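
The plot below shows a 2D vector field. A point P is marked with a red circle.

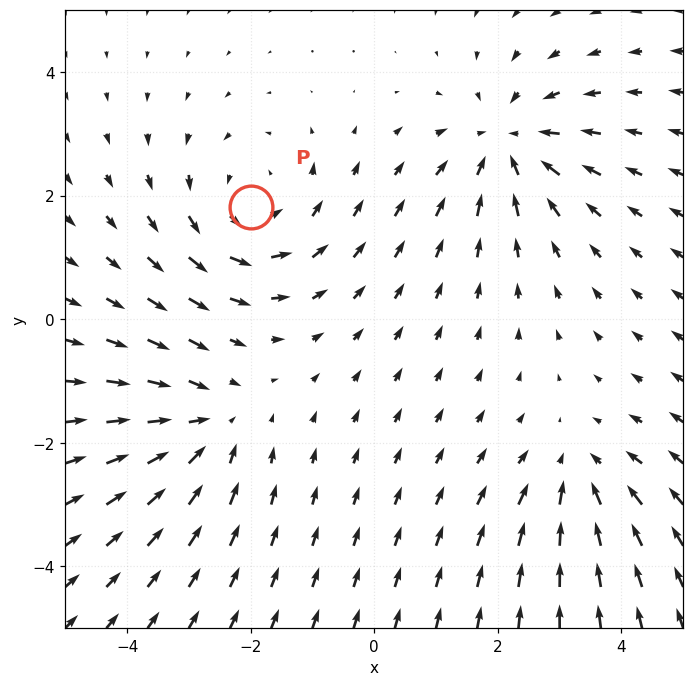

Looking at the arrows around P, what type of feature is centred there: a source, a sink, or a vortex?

vortex

At P (-2.0, 1.8) the arrows circulate counterclockwise. Divergence ≈0, curl about +4 — near-zero divergence with nonzero curl is a vortex.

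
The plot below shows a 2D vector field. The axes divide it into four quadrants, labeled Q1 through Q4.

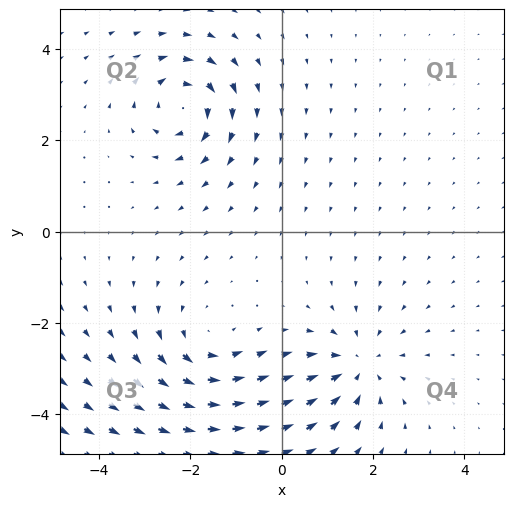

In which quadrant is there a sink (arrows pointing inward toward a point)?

The sink sits at approximately (1.7, -2.9), which lies in quadrant Q4. The divergence there is about -3, negative as expected for a sink.

Q4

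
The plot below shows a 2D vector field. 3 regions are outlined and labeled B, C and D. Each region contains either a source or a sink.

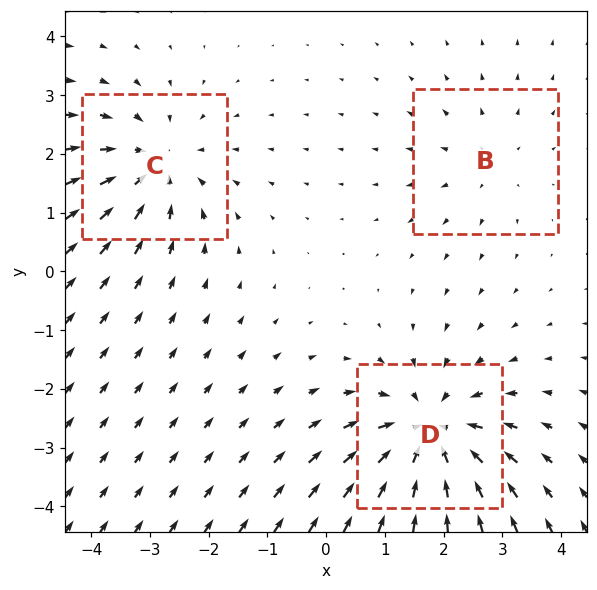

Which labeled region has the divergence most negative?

Divergence at each region's feature centre — B: about +2, C: about -3, D: about -5. Region D is most negative.

D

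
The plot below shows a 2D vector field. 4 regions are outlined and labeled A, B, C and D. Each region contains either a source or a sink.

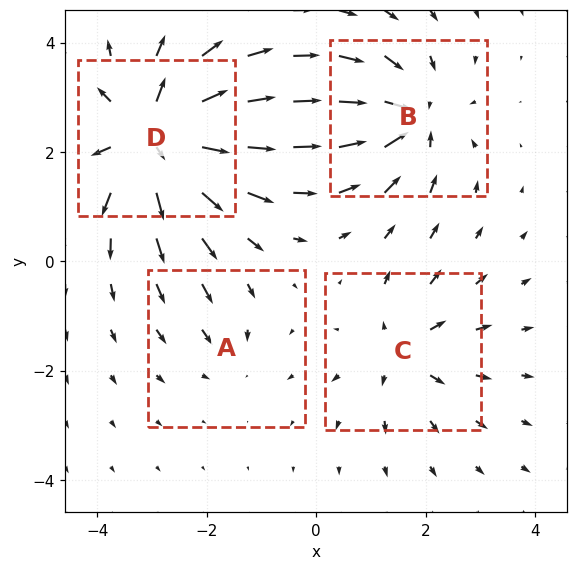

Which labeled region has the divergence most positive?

Divergence at each region's feature centre — A: about -2, B: about -5, C: about +4, D: about +8. Region D is most positive.

D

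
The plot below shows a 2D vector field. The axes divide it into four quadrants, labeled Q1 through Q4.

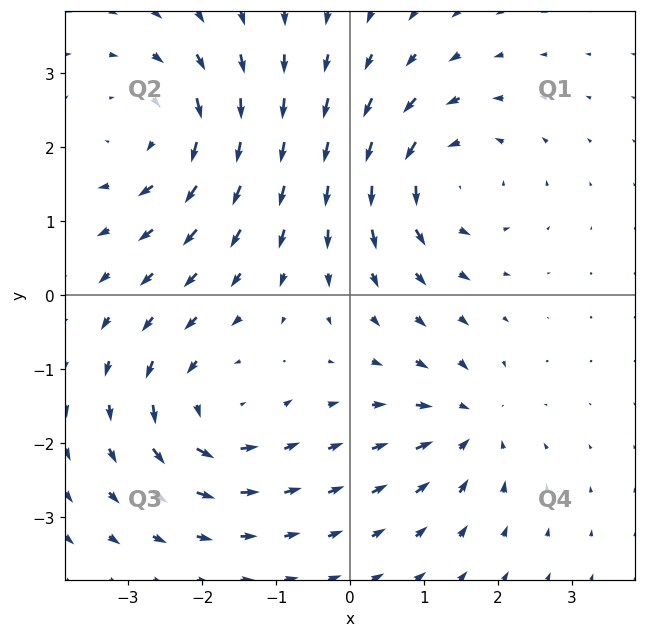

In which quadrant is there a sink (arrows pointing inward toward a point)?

Q4

The sink sits at approximately (1.6, -1.8), which lies in quadrant Q4. The divergence there is about -5, negative as expected for a sink.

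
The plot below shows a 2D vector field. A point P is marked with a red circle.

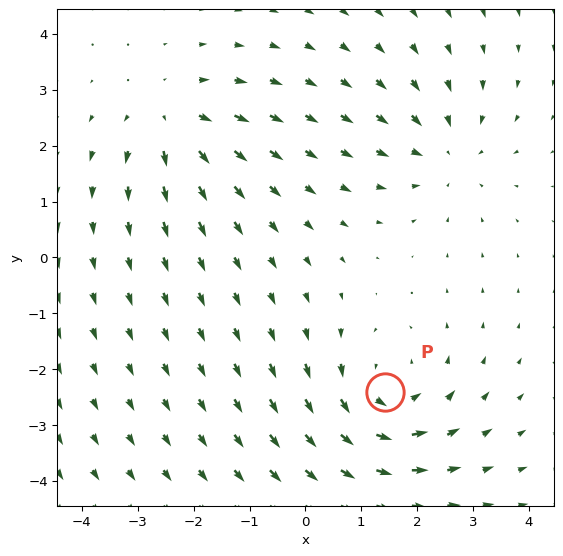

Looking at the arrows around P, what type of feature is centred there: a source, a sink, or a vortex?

At P (1.4, -2.4) the arrows circulate counterclockwise. Divergence ≈0, curl about +3 — near-zero divergence with nonzero curl is a vortex.

vortex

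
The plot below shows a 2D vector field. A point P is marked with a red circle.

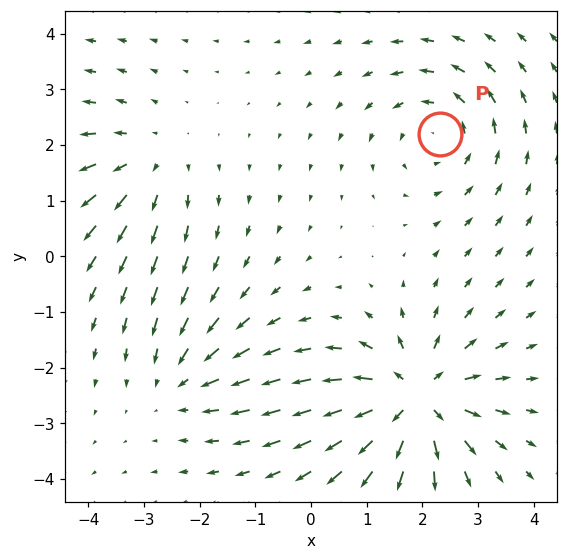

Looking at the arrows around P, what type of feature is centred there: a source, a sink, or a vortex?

At P (2.3, 2.2) the arrows circulate counterclockwise. Divergence ≈0, curl about +3 — near-zero divergence with nonzero curl is a vortex.

vortex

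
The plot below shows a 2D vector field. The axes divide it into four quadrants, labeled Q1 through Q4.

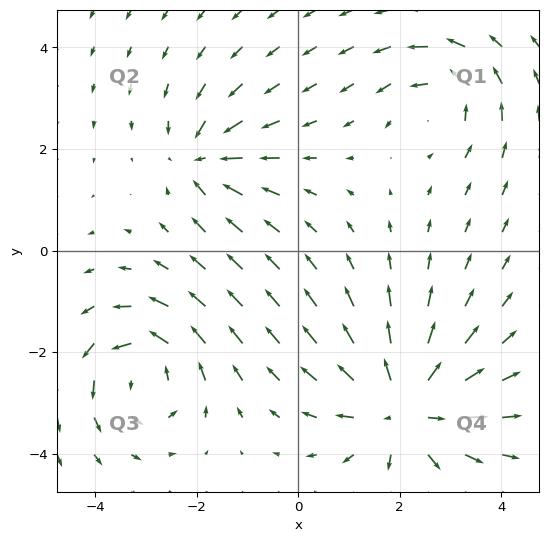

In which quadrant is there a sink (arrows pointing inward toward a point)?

The sink sits at approximately (-1.9, 1.8), which lies in quadrant Q2. The divergence there is about -4, negative as expected for a sink.

Q2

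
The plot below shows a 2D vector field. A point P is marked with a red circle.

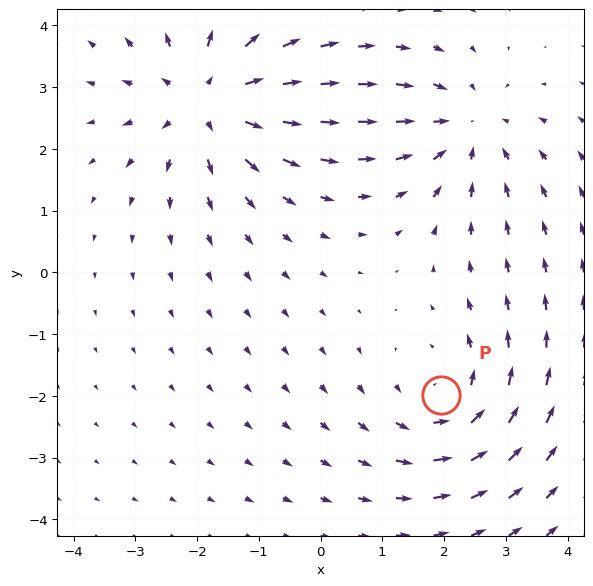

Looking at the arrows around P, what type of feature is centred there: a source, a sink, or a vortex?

vortex

At P (2.0, -2.0) the arrows circulate counterclockwise. Divergence ≈0, curl about +3 — near-zero divergence with nonzero curl is a vortex.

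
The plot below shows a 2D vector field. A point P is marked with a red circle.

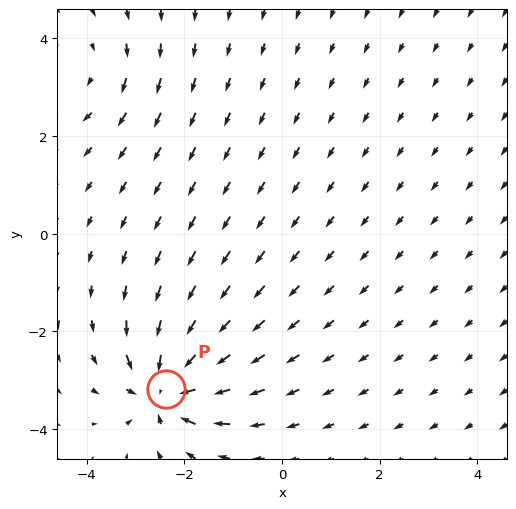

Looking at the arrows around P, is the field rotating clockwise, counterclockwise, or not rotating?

not rotating

Near P at (-2.4, -3.2) the arrows show no circulation. The curl there is ≈0.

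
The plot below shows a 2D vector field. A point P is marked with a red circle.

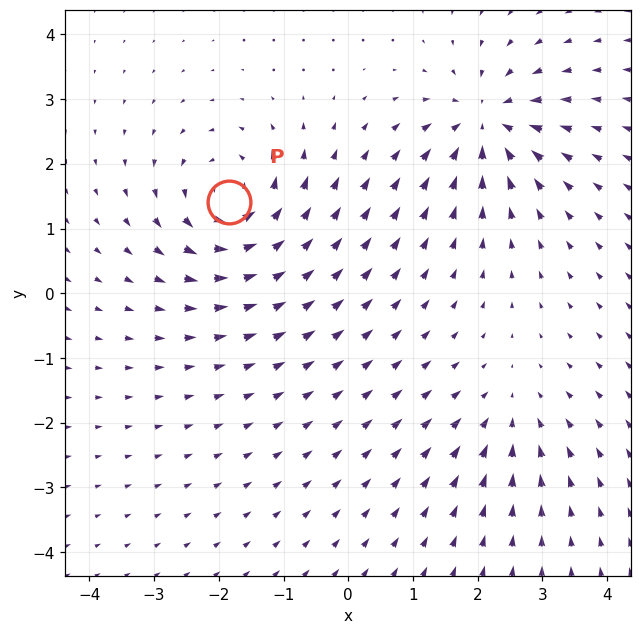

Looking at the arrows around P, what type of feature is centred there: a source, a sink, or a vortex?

At P (-1.8, 1.4) the arrows circulate counterclockwise. Divergence ≈0, curl about +6 — near-zero divergence with nonzero curl is a vortex.

vortex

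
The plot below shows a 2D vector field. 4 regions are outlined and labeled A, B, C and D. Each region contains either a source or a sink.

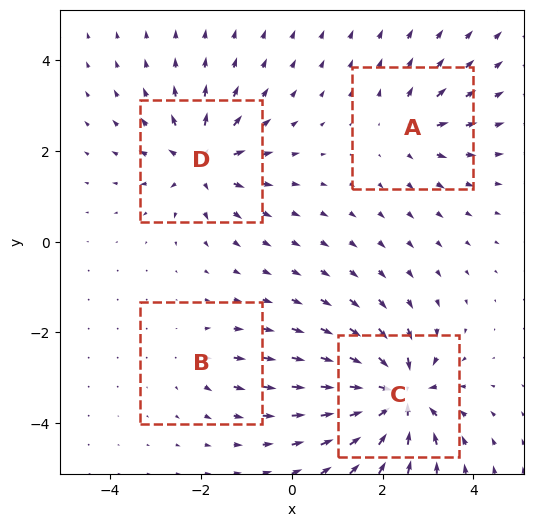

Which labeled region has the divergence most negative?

Divergence at each region's feature centre — A: about +4, B: about +2, C: about -8, D: about +6. Region C is most negative.

C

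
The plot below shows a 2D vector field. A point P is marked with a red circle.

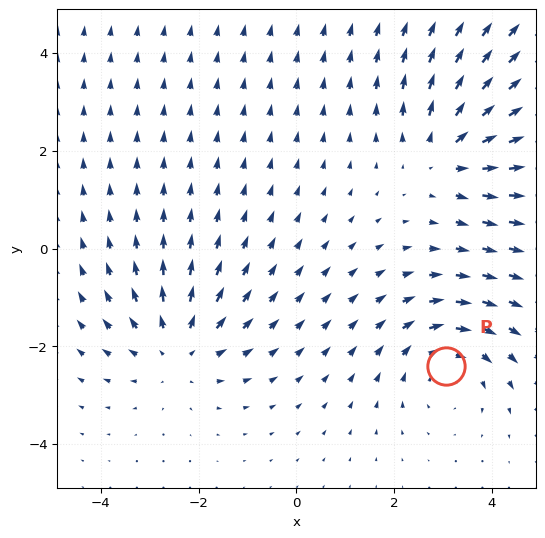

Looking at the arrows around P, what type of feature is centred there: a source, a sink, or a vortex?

vortex

At P (3.1, -2.4) the arrows circulate clockwise. Divergence ≈0, curl about -3 — near-zero divergence with nonzero curl is a vortex.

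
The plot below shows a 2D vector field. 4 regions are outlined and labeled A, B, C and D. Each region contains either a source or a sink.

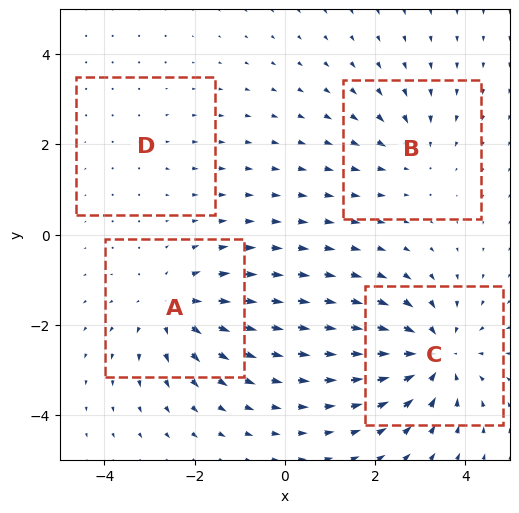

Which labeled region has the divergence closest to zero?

D

Divergence at each region's feature centre — A: about +5, B: about -3, C: about -6, D: about +2. Region D is closest to zero.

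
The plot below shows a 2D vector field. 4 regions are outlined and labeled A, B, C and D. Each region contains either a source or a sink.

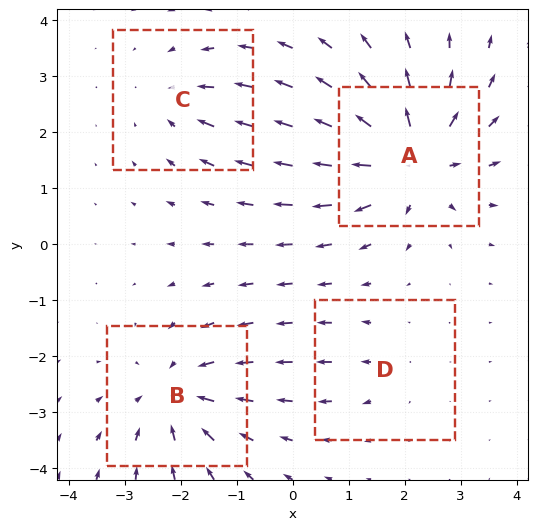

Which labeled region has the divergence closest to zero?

D

Divergence at each region's feature centre — A: about +7, B: about -5, C: about -3, D: about +2. Region D is closest to zero.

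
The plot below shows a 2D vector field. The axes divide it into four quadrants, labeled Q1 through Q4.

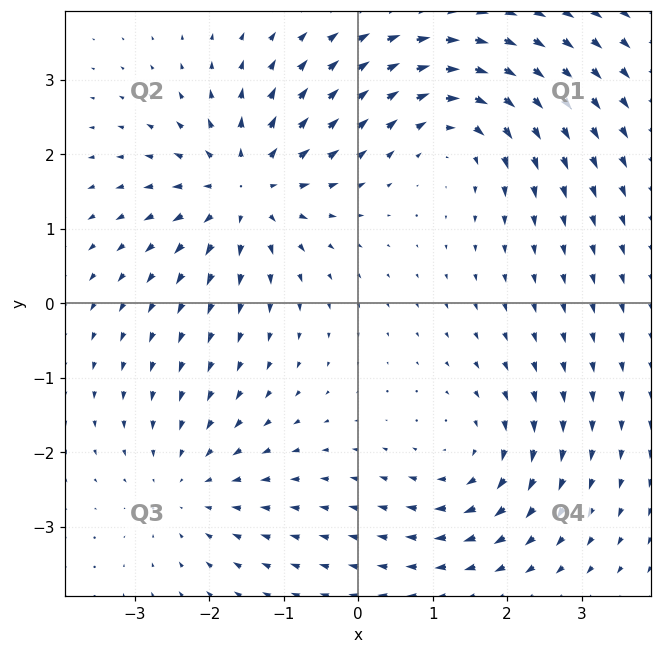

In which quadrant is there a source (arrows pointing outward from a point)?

The source sits at approximately (-1.5, 1.5), which lies in quadrant Q2. The divergence there is about +4, positive as expected for a source.

Q2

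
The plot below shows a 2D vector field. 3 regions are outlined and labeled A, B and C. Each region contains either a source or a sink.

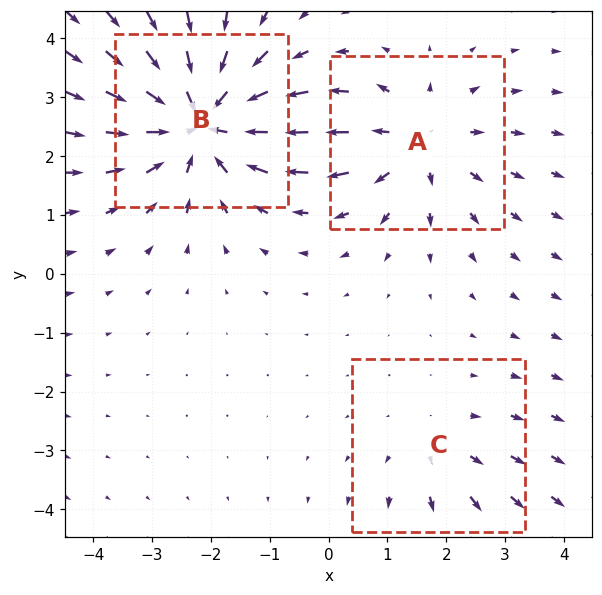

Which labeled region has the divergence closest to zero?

C

Divergence at each region's feature centre — A: about +3, B: about -5, C: about +2. Region C is closest to zero.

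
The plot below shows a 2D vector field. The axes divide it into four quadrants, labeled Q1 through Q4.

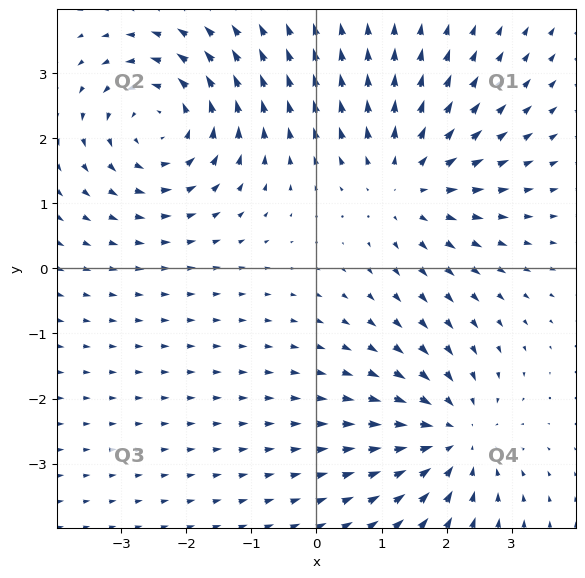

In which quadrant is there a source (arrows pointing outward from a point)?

The source sits at approximately (1.4, 1.3), which lies in quadrant Q1. The divergence there is about +3, positive as expected for a source.

Q1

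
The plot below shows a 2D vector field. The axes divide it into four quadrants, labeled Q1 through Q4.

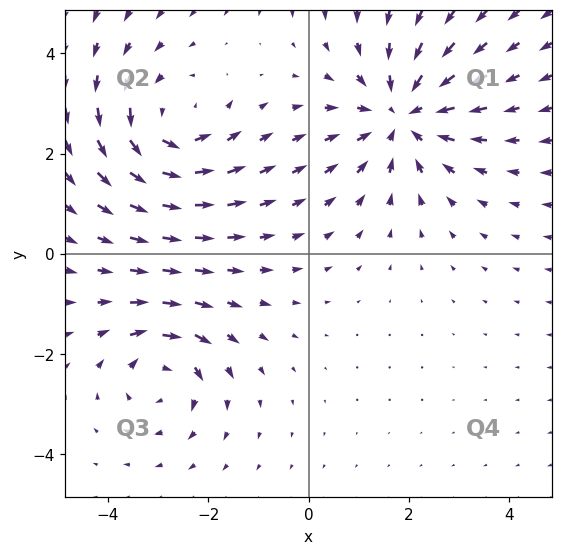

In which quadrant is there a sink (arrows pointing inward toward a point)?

The sink sits at approximately (1.9, 2.7), which lies in quadrant Q1. The divergence there is about -4, negative as expected for a sink.

Q1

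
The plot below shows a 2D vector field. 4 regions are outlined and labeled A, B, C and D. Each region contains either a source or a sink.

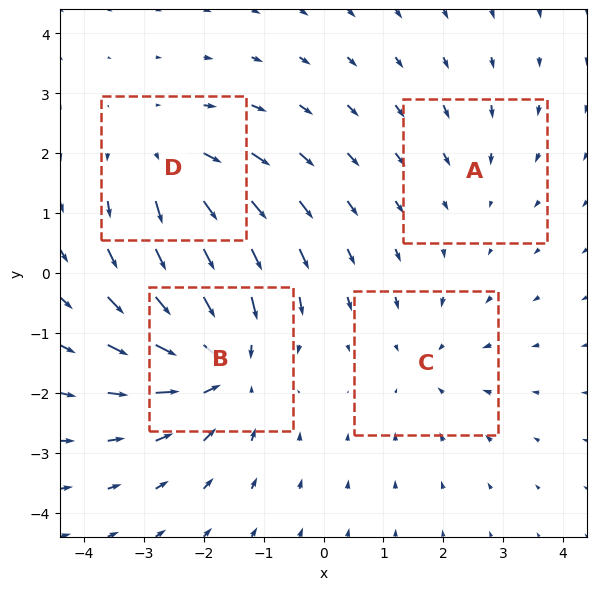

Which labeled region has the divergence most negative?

B

Divergence at each region's feature centre — A: about -2, B: about -6, C: about -3, D: about +4. Region B is most negative.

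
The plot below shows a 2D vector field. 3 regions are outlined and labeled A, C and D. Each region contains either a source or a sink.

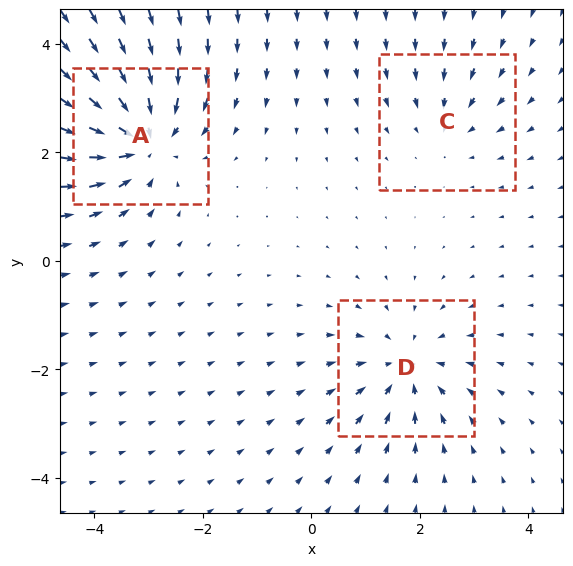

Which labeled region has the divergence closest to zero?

C

Divergence at each region's feature centre — A: about -5, C: about -2, D: about -3. Region C is closest to zero.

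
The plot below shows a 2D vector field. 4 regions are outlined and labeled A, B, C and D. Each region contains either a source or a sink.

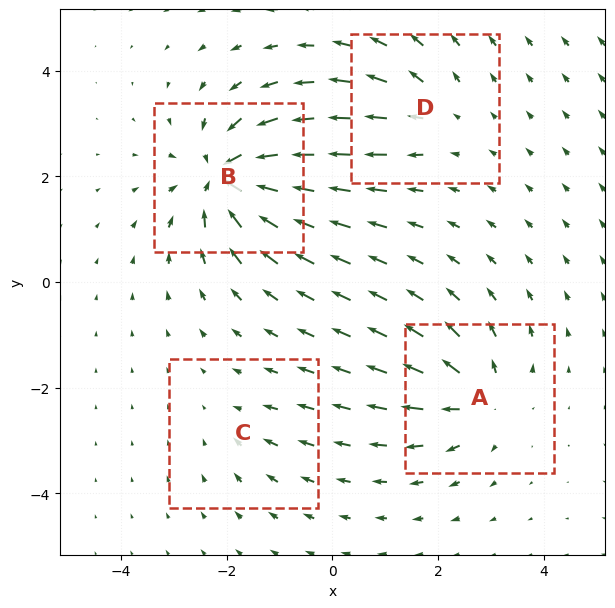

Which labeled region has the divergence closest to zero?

C

Divergence at each region's feature centre — A: about +5, B: about -8, C: about -2, D: about +3. Region C is closest to zero.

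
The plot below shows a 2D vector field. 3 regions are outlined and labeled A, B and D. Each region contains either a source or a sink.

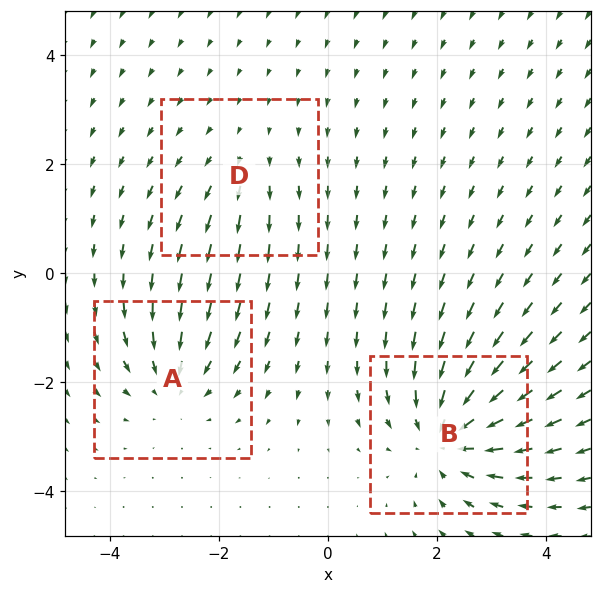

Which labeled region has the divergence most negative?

Divergence at each region's feature centre — A: about -3, B: about -4, D: about +2. Region B is most negative.

B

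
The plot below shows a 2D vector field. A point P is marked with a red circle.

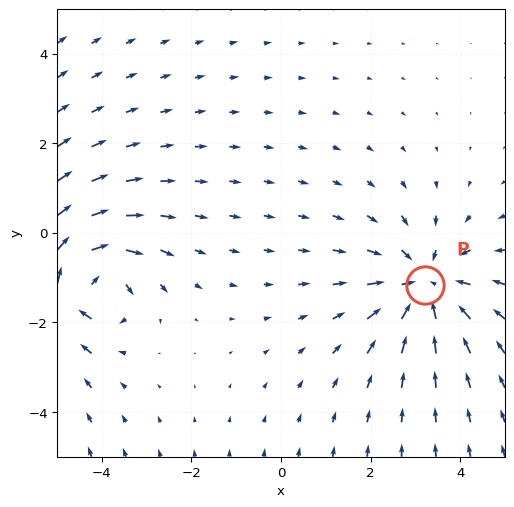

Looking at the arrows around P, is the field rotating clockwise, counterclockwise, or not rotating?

not rotating

Near P at (3.2, -1.2) the arrows show no circulation. The curl there is ≈0.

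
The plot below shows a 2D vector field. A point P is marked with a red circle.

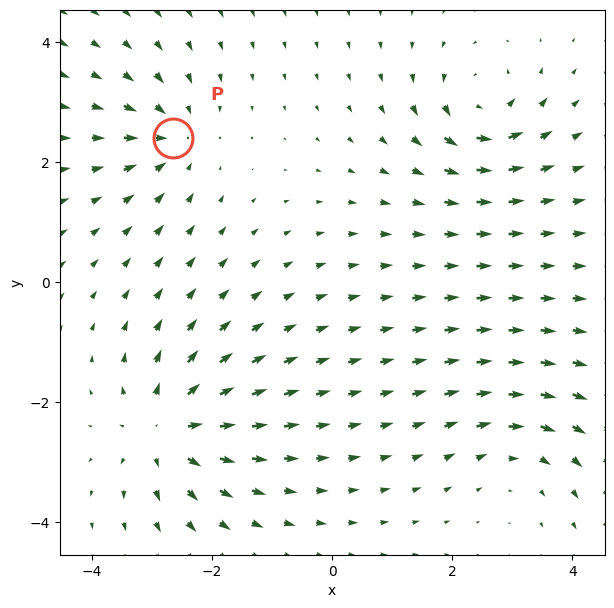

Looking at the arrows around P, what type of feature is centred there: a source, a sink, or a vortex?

sink

At P (-2.7, 2.4) the arrows converge inward. Divergence about -4, curl ≈0 — negative divergence with near-zero curl is a sink.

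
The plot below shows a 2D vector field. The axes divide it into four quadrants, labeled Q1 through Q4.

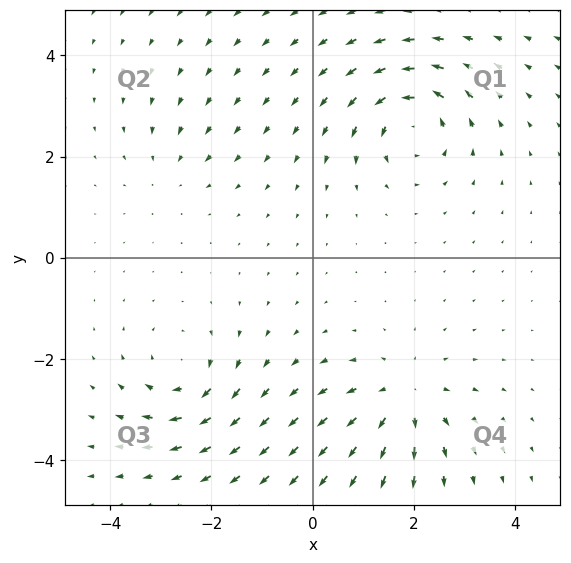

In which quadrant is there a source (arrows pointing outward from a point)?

The source sits at approximately (1.8, -2.8), which lies in quadrant Q4. The divergence there is about +5, positive as expected for a source.

Q4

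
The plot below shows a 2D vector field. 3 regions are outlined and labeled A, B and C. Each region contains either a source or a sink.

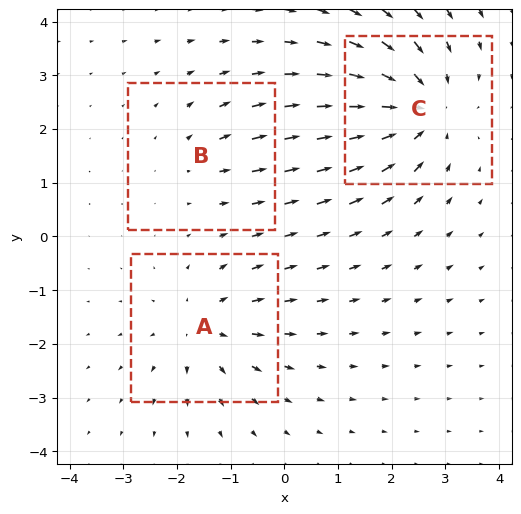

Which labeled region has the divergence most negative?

Divergence at each region's feature centre — A: about +3, B: about +2, C: about -4. Region C is most negative.

C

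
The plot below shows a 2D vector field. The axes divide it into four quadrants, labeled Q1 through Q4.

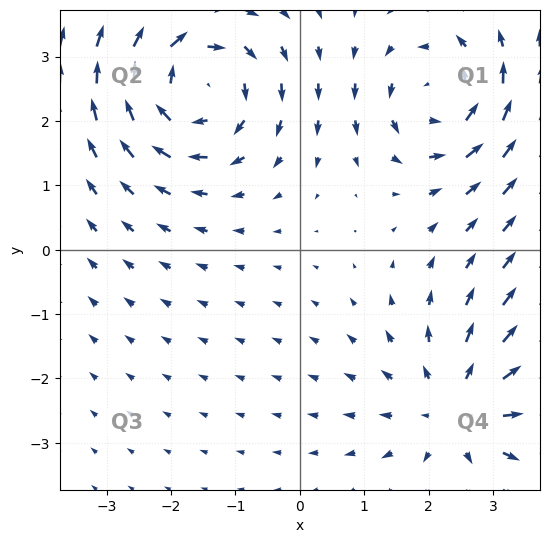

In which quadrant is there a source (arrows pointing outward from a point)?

Q4

The source sits at approximately (2.5, -2.5), which lies in quadrant Q4. The divergence there is about +3, positive as expected for a source.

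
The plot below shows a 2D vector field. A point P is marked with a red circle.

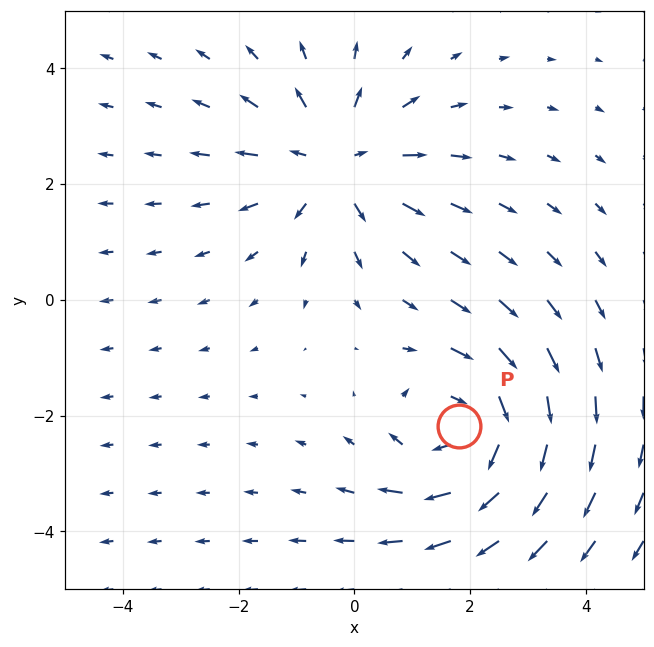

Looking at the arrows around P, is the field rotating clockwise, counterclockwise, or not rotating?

clockwise

Near P at (1.8, -2.2) the arrows circulate clockwise. The curl (z-component) there is about -4; negative curl means clockwise rotation.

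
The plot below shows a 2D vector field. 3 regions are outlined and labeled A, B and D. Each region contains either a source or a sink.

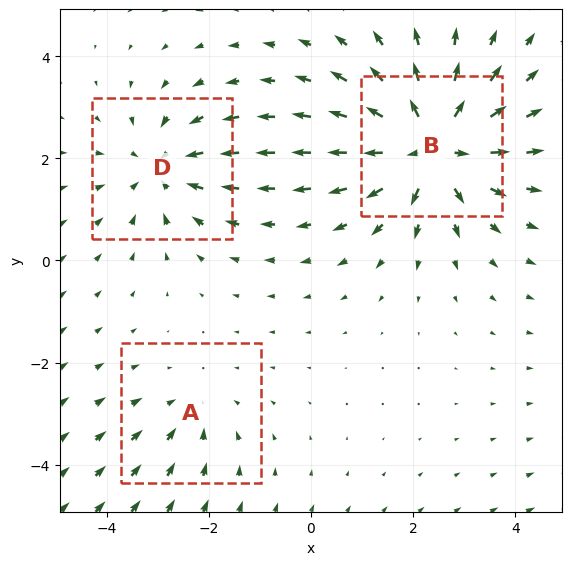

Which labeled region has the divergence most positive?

Divergence at each region's feature centre — A: about -2, B: about +5, D: about -3. Region B is most positive.

B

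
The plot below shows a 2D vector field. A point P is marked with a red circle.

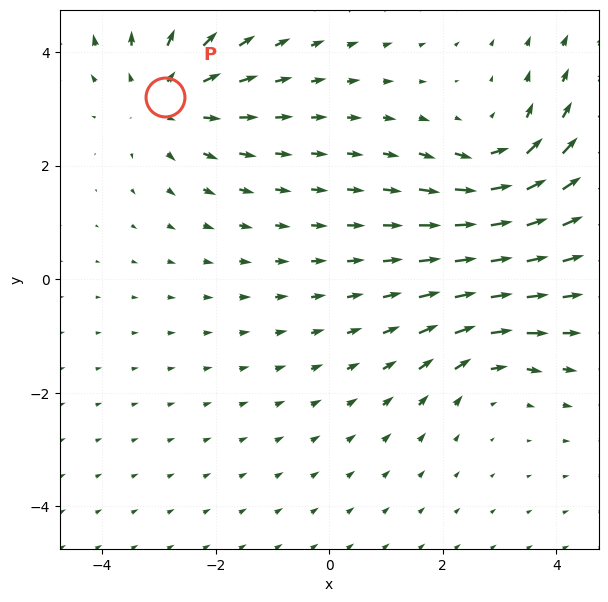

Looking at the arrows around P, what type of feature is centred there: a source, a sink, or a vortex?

source

At P (-2.9, 3.2) the arrows spread outward. Divergence about +3, curl ≈0 — positive divergence with near-zero curl is a source.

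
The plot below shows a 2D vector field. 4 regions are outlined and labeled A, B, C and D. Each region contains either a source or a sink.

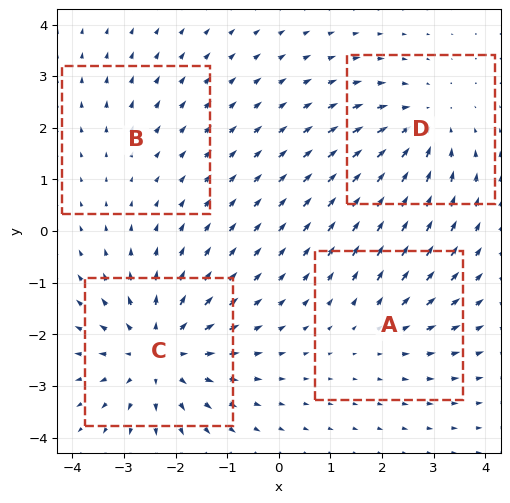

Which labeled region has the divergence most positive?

Divergence at each region's feature centre — A: about +3, B: about +2, C: about +6, D: about -4. Region C is most positive.

C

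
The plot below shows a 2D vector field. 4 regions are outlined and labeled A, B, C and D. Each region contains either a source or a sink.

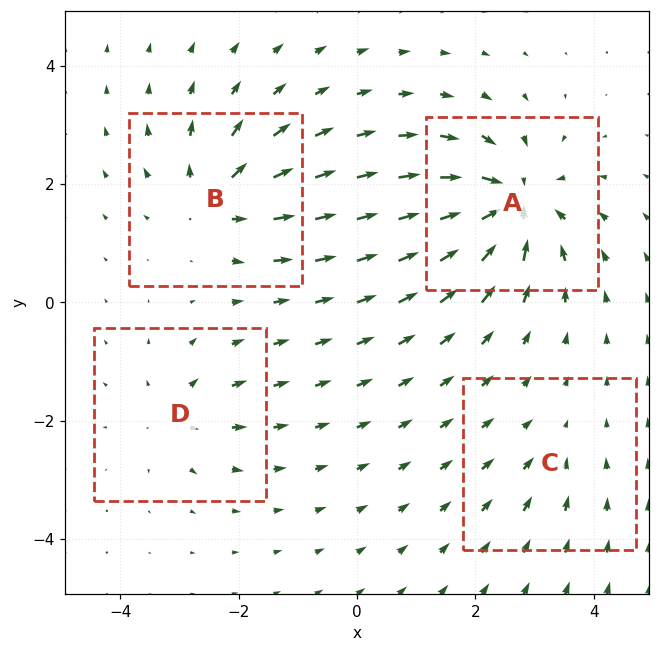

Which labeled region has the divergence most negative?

A

Divergence at each region's feature centre — A: about -9, B: about +6, C: about -3, D: about +4. Region A is most negative.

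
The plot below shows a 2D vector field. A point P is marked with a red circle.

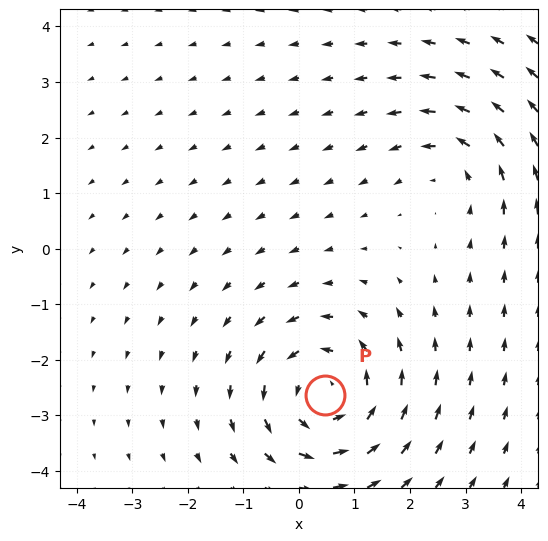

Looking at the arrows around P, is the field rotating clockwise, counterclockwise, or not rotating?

Near P at (0.5, -2.6) the arrows circulate counterclockwise. The curl (z-component) there is about +4; positive curl means counterclockwise rotation.

counterclockwise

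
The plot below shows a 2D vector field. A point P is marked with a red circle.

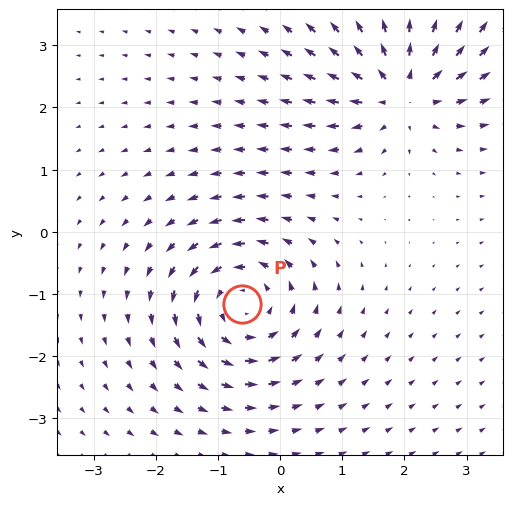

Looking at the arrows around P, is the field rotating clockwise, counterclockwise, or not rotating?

counterclockwise

Near P at (-0.6, -1.2) the arrows circulate counterclockwise. The curl (z-component) there is about +5; positive curl means counterclockwise rotation.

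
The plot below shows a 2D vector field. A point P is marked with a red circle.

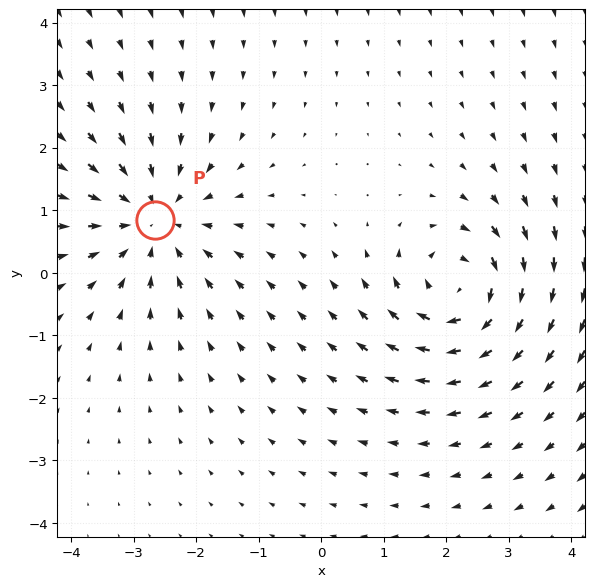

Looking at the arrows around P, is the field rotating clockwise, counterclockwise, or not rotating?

Near P at (-2.7, 0.8) the arrows show no circulation. The curl there is ≈0.

not rotating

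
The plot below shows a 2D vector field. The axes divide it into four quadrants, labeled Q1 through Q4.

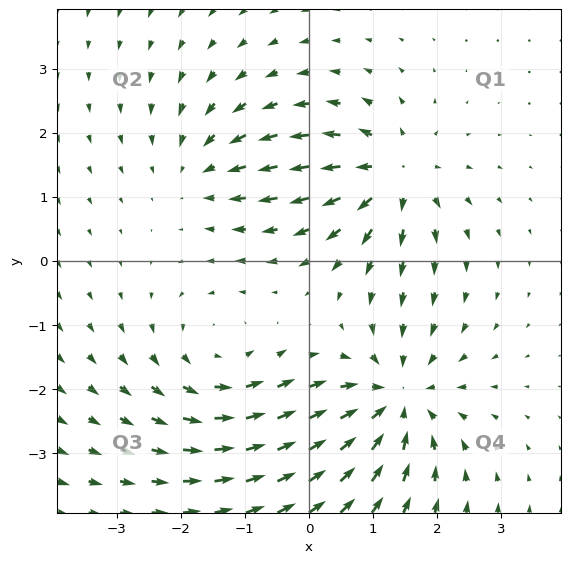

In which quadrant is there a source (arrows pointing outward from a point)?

Q1

The source sits at approximately (1.3, 1.3), which lies in quadrant Q1. The divergence there is about +5, positive as expected for a source.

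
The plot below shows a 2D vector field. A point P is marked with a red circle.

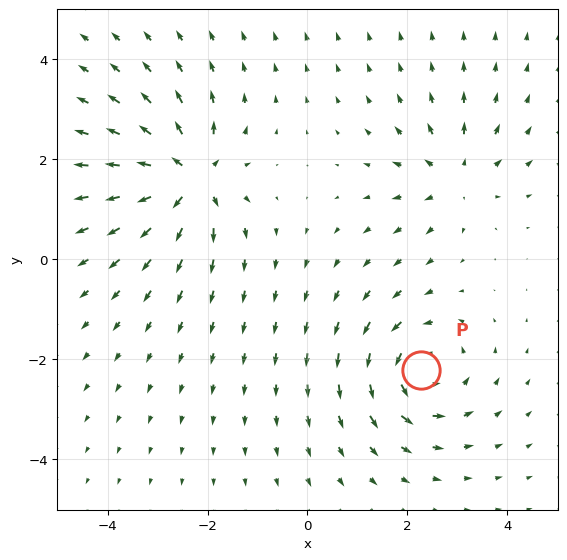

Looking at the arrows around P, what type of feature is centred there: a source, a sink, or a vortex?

At P (2.3, -2.2) the arrows circulate counterclockwise. Divergence ≈0, curl about +5 — near-zero divergence with nonzero curl is a vortex.

vortex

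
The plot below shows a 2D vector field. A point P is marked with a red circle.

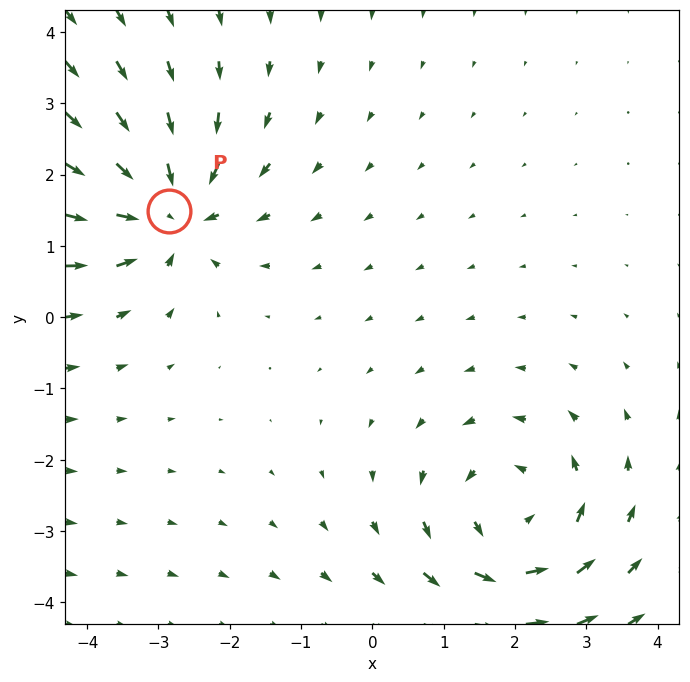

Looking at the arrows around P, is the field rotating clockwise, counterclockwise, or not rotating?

not rotating

Near P at (-2.9, 1.5) the arrows show no circulation. The curl there is ≈0.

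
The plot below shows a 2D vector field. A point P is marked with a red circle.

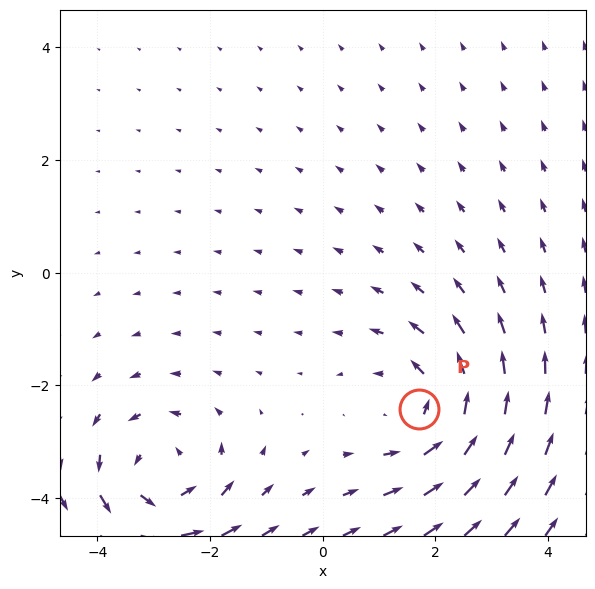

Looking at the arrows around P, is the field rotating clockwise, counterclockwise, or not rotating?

Near P at (1.7, -2.4) the arrows circulate counterclockwise. The curl (z-component) there is about +3; positive curl means counterclockwise rotation.

counterclockwise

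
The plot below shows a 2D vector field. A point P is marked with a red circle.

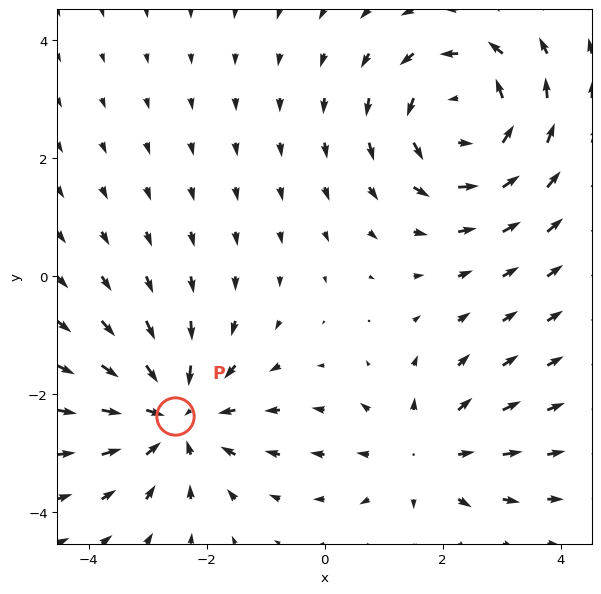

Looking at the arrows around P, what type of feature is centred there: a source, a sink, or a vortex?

sink

At P (-2.5, -2.4) the arrows converge inward. Divergence about -3, curl ≈0 — negative divergence with near-zero curl is a sink.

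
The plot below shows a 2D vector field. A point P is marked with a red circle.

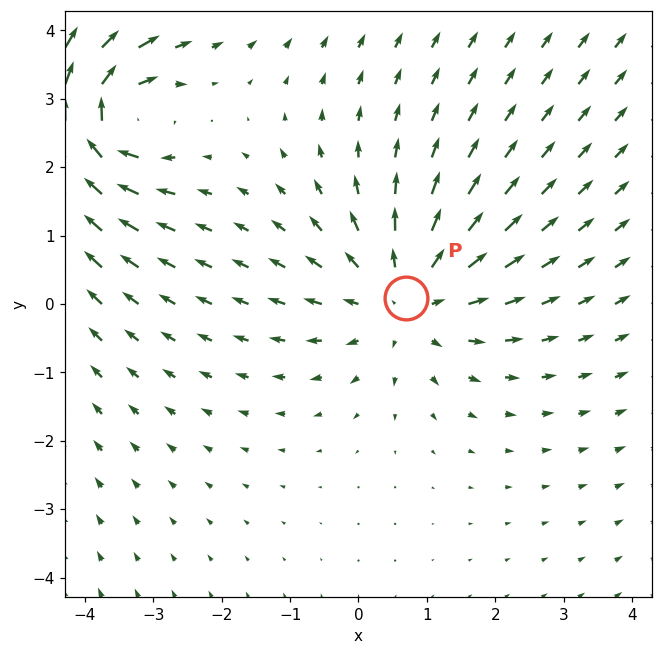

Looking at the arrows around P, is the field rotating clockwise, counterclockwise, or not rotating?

Near P at (0.7, 0.1) the arrows show no circulation. The curl there is ≈0.

not rotating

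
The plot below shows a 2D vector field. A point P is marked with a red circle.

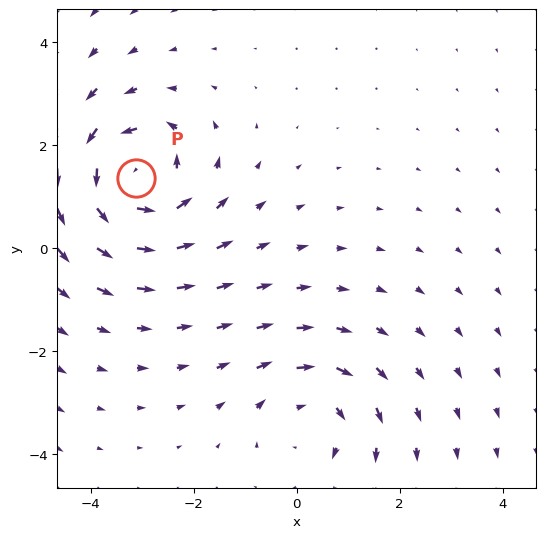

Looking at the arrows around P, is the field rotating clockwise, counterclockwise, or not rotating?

counterclockwise

Near P at (-3.1, 1.4) the arrows circulate counterclockwise. The curl (z-component) there is about +4; positive curl means counterclockwise rotation.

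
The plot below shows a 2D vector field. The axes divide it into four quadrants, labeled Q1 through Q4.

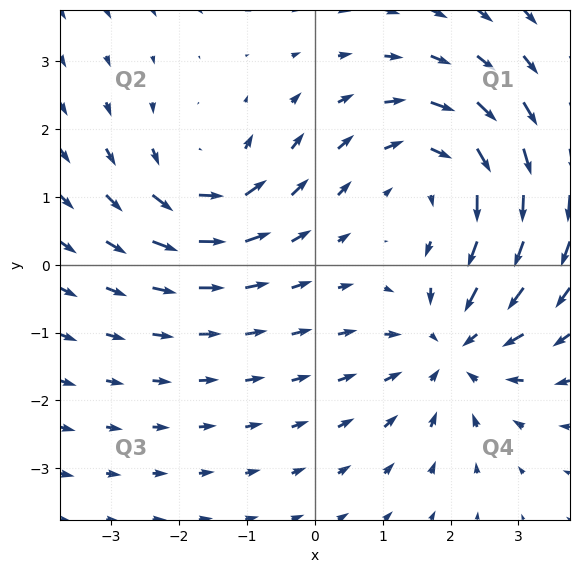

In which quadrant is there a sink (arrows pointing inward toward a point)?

Q4

The sink sits at approximately (2.1, -1.2), which lies in quadrant Q4. The divergence there is about -4, negative as expected for a sink.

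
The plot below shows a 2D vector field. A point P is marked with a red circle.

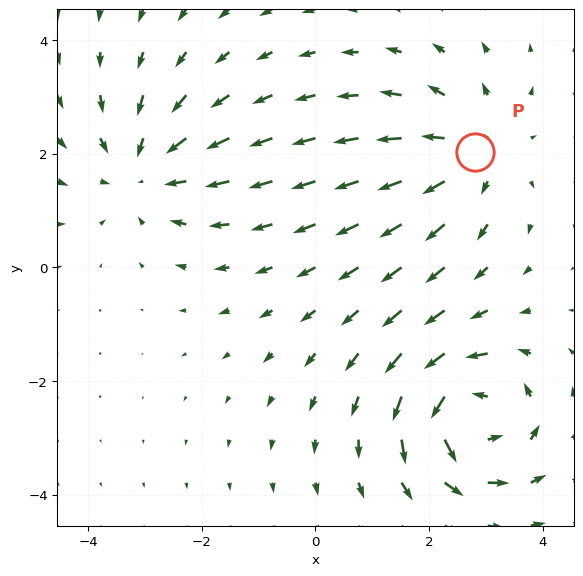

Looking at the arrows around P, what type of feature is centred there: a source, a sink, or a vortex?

source

At P (2.8, 2.0) the arrows spread outward. Divergence about +3, curl ≈0 — positive divergence with near-zero curl is a source.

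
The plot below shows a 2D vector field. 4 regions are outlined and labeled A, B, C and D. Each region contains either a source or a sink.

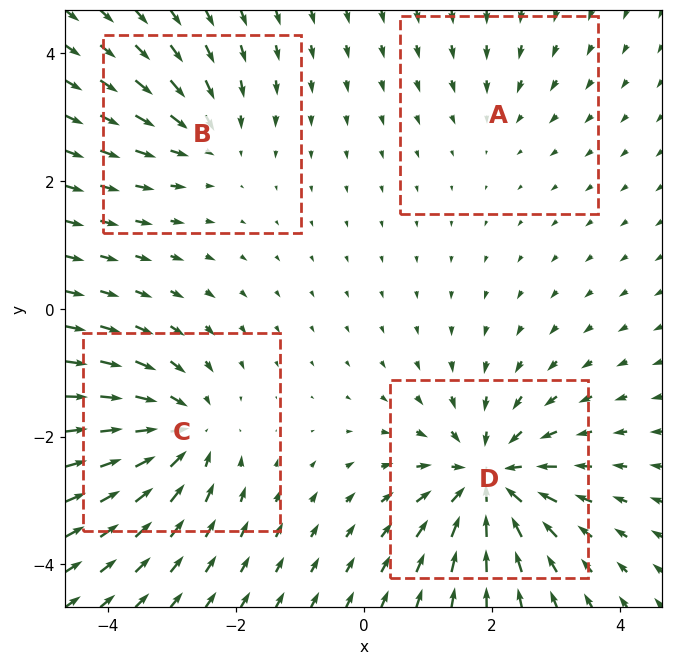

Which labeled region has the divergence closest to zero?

Divergence at each region's feature centre — A: about -2, B: about -4, C: about -6, D: about -7. Region A is closest to zero.

A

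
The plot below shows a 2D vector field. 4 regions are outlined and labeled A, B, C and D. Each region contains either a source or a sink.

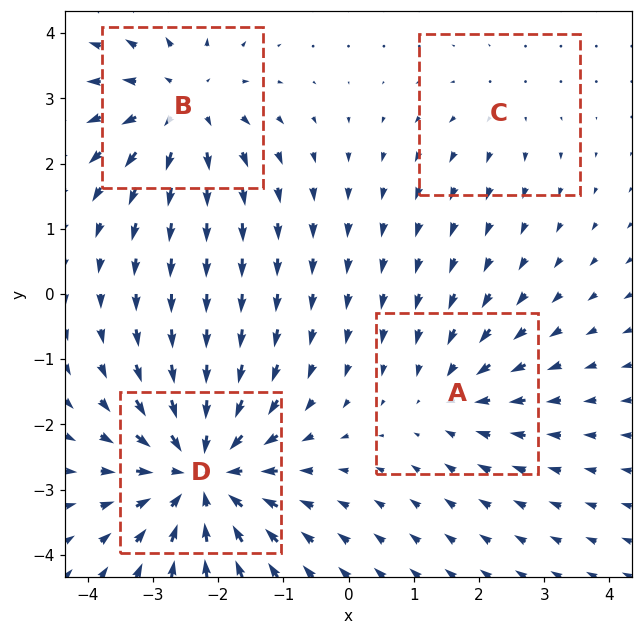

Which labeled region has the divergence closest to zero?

C

Divergence at each region's feature centre — A: about -3, B: about +5, C: about +2, D: about -7. Region C is closest to zero.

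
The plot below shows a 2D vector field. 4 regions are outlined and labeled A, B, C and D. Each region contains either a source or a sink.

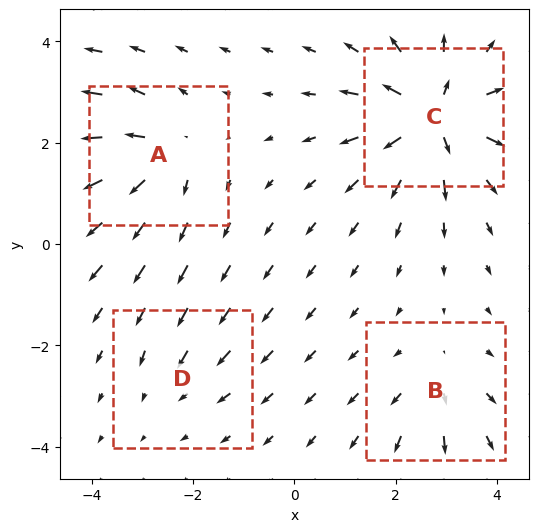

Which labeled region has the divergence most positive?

C

Divergence at each region's feature centre — A: about +6, B: about +4, C: about +9, D: about -2. Region C is most positive.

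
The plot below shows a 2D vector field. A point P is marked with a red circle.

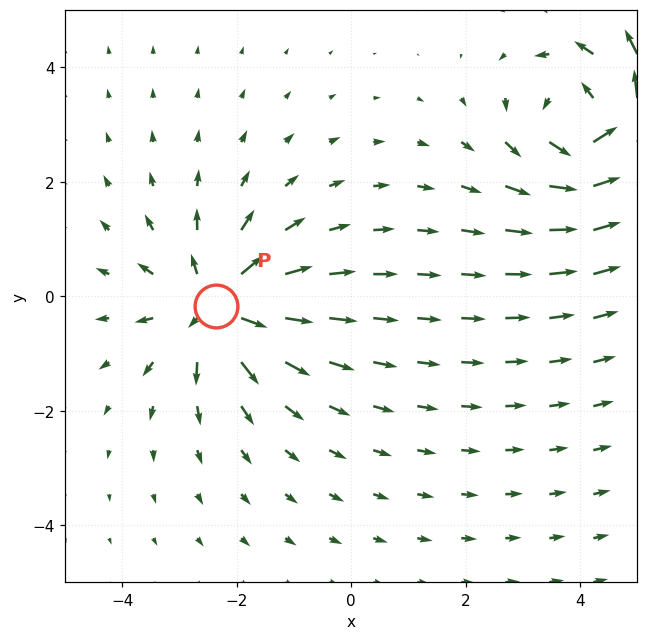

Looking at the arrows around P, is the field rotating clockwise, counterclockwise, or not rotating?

not rotating

Near P at (-2.4, -0.2) the arrows show no circulation. The curl there is ≈0.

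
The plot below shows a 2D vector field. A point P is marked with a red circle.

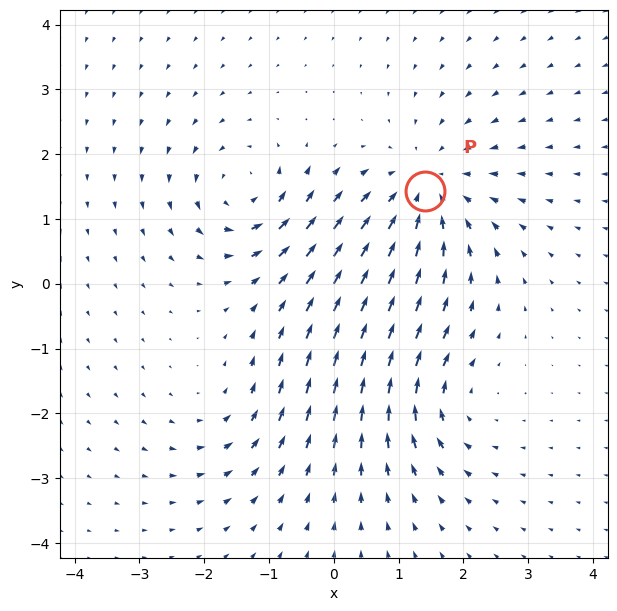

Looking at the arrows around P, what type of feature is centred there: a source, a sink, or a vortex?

At P (1.4, 1.4) the arrows converge inward. Divergence about -4, curl ≈0 — negative divergence with near-zero curl is a sink.

sink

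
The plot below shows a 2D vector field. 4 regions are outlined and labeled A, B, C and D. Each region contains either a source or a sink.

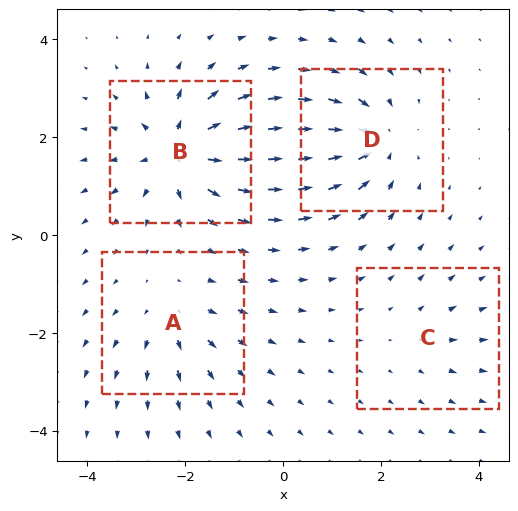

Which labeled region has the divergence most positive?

Divergence at each region's feature centre — A: about +4, B: about +7, C: about +2, D: about -6. Region B is most positive.

B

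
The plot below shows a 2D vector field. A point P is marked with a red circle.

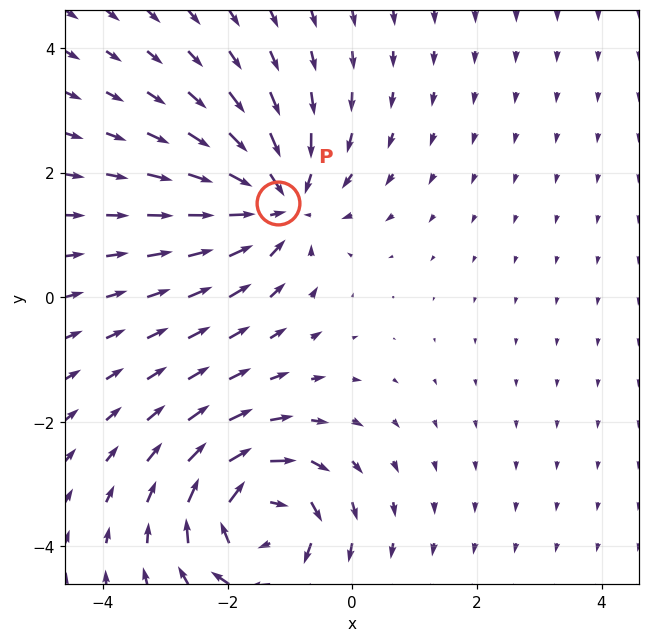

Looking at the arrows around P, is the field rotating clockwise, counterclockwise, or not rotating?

Near P at (-1.2, 1.5) the arrows show no circulation. The curl there is ≈0.

not rotating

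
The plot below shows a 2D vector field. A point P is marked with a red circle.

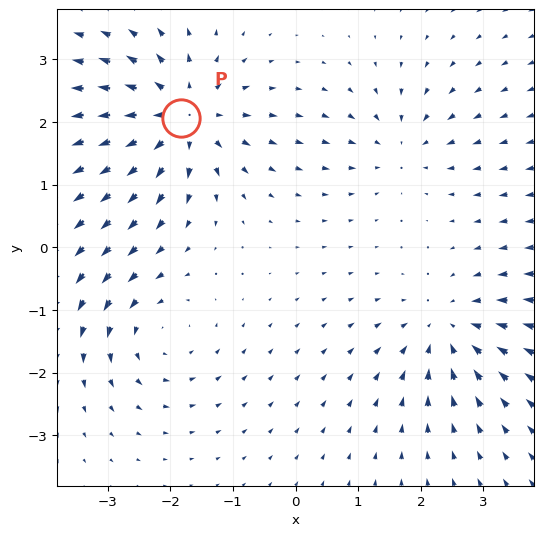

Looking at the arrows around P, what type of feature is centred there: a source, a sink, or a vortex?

source

At P (-1.8, 2.1) the arrows spread outward. Divergence about +5, curl ≈0 — positive divergence with near-zero curl is a source.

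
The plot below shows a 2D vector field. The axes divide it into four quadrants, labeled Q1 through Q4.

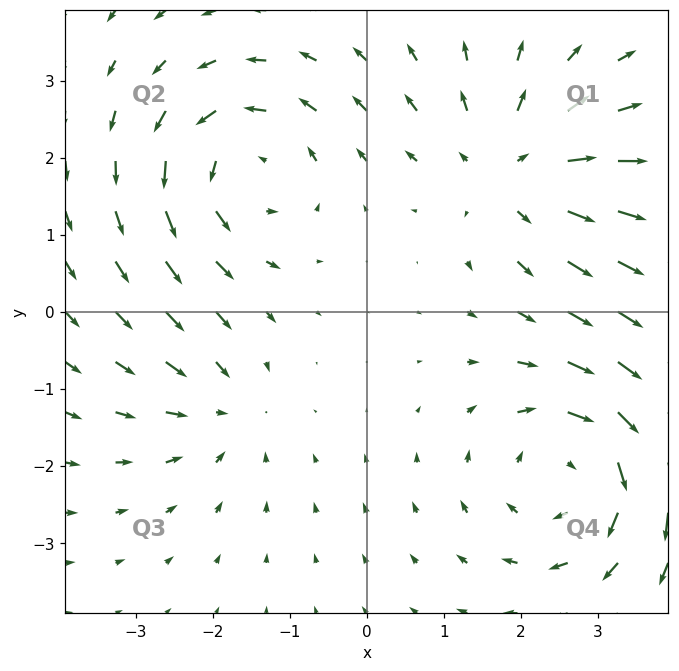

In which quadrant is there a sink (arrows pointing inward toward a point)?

The sink sits at approximately (-1.9, -1.3), which lies in quadrant Q3. The divergence there is about -3, negative as expected for a sink.

Q3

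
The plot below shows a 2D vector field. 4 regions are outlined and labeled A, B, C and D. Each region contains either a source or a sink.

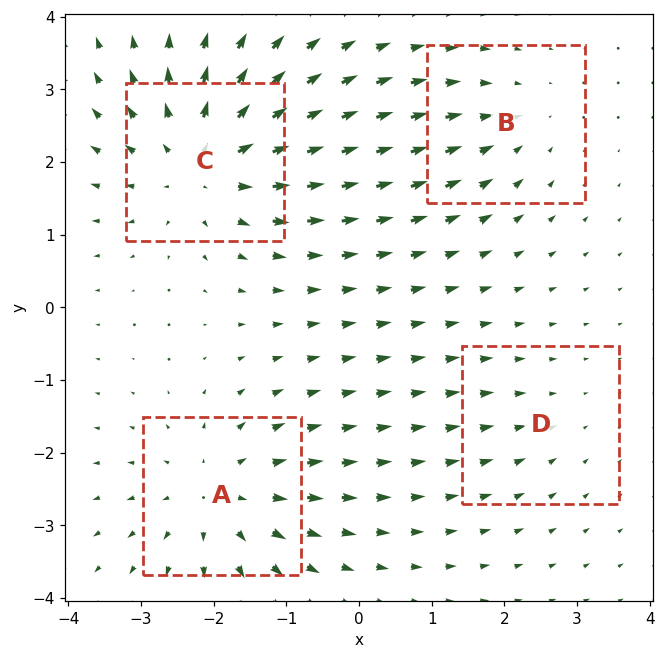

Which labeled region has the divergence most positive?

C

Divergence at each region's feature centre — A: about +4, B: about -3, C: about +6, D: about -2. Region C is most positive.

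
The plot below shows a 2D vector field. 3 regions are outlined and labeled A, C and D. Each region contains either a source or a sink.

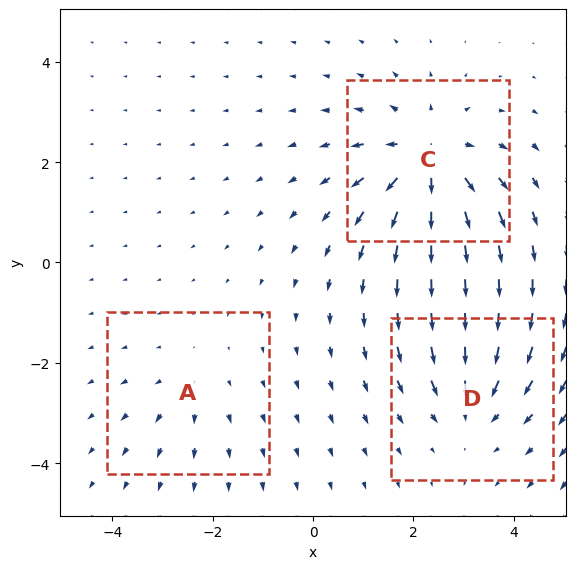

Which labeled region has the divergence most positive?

C

Divergence at each region's feature centre — A: about +2, C: about +5, D: about -3. Region C is most positive.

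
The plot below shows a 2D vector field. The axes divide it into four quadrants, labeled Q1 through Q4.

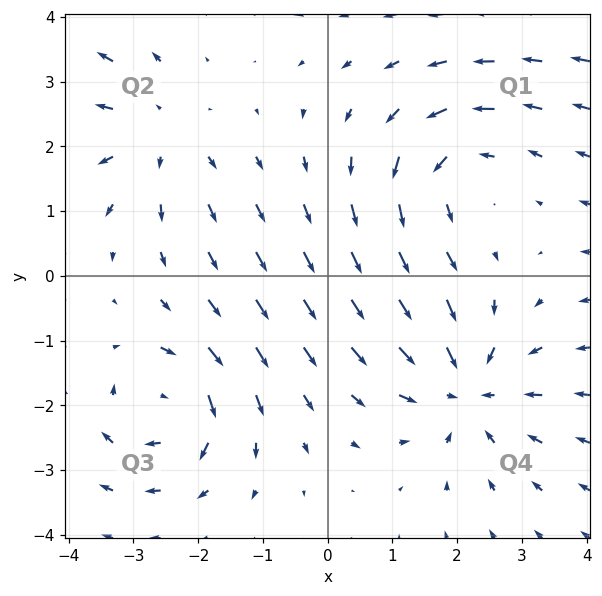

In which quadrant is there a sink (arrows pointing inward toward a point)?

The sink sits at approximately (2.1, -1.8), which lies in quadrant Q4. The divergence there is about -4, negative as expected for a sink.

Q4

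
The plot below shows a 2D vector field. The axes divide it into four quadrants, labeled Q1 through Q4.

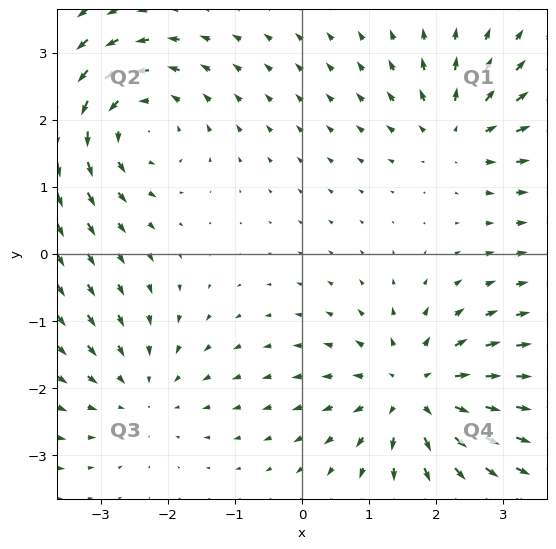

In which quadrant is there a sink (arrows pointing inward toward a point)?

Q3

The sink sits at approximately (-2.4, -2.1), which lies in quadrant Q3. The divergence there is about -3, negative as expected for a sink.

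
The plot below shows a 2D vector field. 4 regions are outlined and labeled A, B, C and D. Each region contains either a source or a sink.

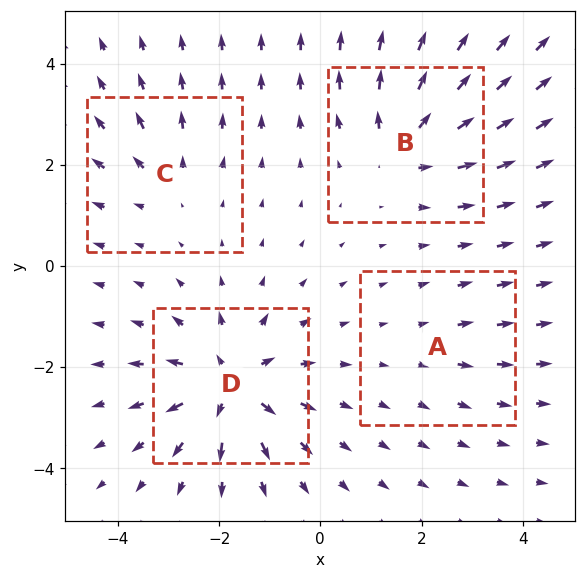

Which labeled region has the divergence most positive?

Divergence at each region's feature centre — A: about +2, B: about +5, C: about +3, D: about +7. Region D is most positive.

D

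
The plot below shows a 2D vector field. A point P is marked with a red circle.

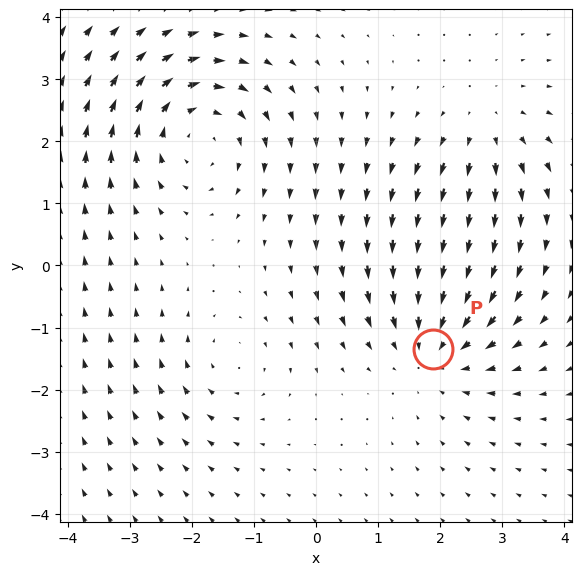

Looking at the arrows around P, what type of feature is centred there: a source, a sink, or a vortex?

sink

At P (1.9, -1.3) the arrows converge inward. Divergence about -3, curl ≈0 — negative divergence with near-zero curl is a sink.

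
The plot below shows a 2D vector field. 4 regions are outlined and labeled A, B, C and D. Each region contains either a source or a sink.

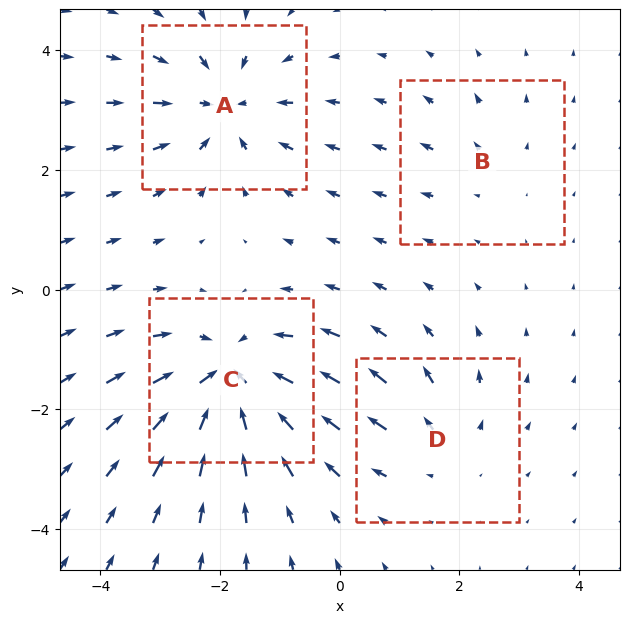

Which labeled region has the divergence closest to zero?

Divergence at each region's feature centre — A: about -6, B: about +2, C: about -7, D: about +3. Region B is closest to zero.

B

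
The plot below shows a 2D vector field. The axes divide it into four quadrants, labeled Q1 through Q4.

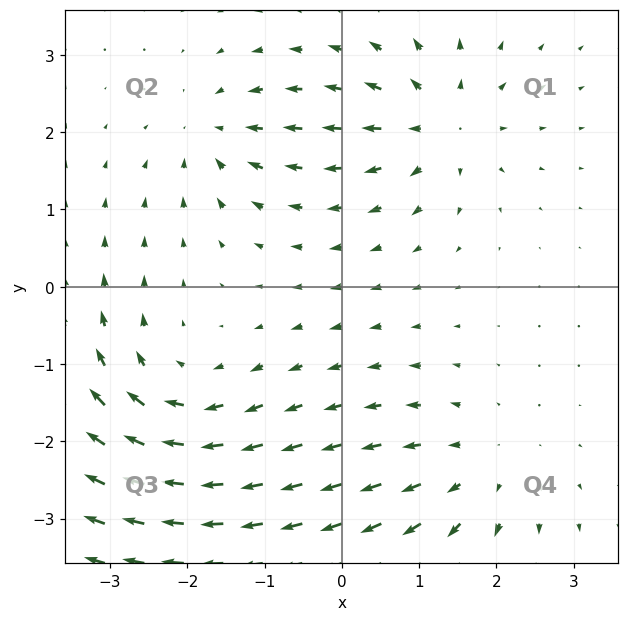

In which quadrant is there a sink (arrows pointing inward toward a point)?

Q2

The sink sits at approximately (-1.6, 2.0), which lies in quadrant Q2. The divergence there is about -4, negative as expected for a sink.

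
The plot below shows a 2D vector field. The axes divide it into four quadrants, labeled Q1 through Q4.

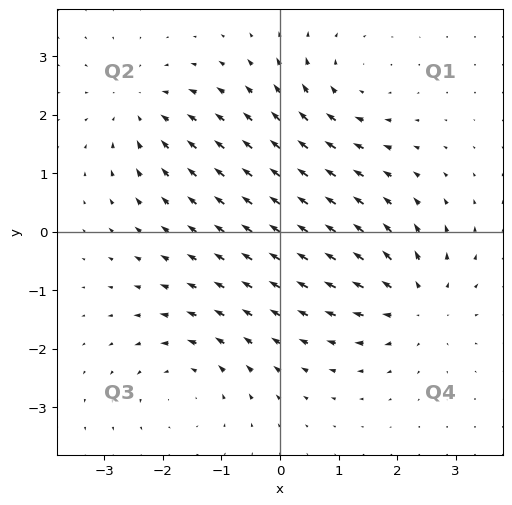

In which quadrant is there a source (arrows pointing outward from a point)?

Q4

The source sits at approximately (2.3, -1.2), which lies in quadrant Q4. The divergence there is about +5, positive as expected for a source.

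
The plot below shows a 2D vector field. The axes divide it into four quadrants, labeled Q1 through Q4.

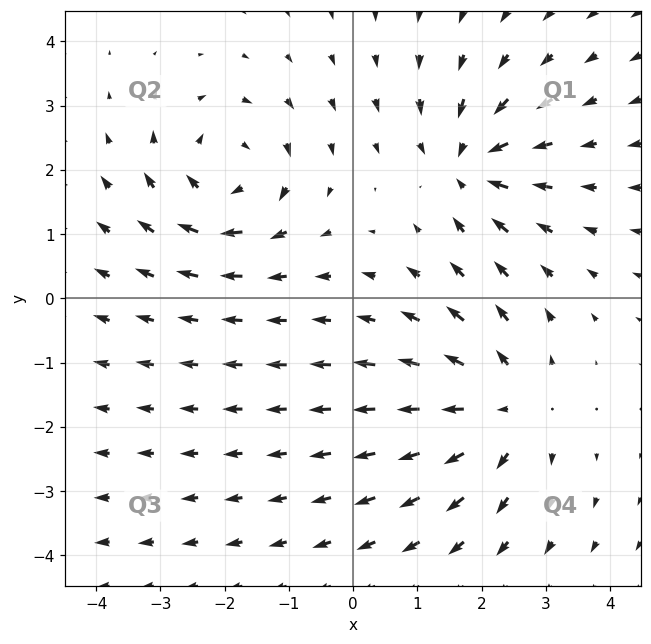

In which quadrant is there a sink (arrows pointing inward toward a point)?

The sink sits at approximately (1.8, 2.1), which lies in quadrant Q1. The divergence there is about -5, negative as expected for a sink.

Q1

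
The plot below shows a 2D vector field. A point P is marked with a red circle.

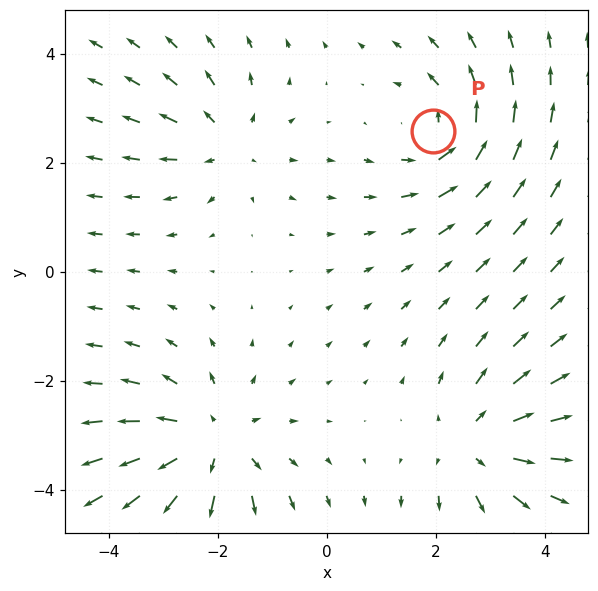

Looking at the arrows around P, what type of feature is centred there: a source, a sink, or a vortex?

vortex

At P (2.0, 2.6) the arrows circulate counterclockwise. Divergence ≈0, curl about +4 — near-zero divergence with nonzero curl is a vortex.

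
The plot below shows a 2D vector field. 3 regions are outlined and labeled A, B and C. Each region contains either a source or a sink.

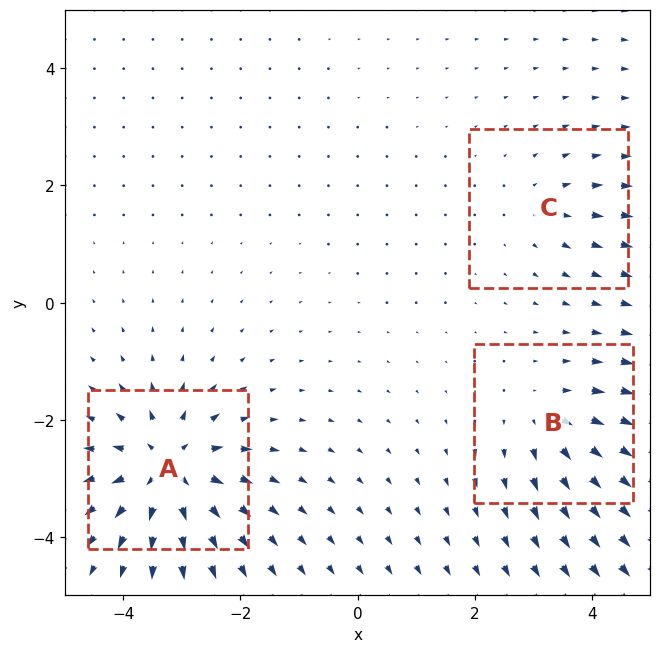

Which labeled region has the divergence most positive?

A

Divergence at each region's feature centre — A: about +7, B: about +4, C: about +2. Region A is most positive.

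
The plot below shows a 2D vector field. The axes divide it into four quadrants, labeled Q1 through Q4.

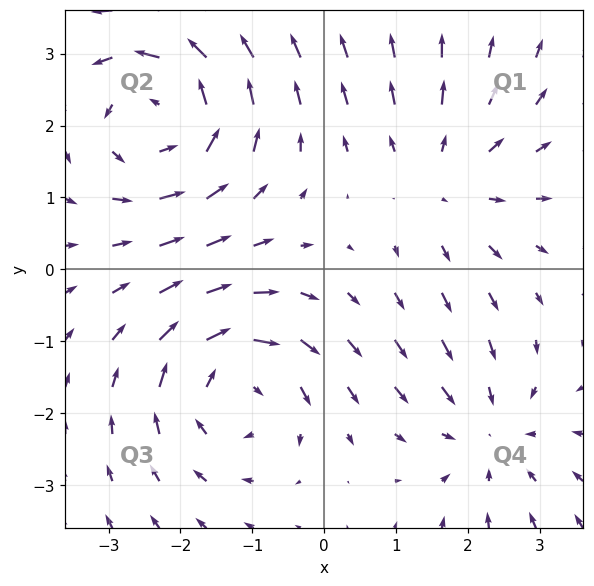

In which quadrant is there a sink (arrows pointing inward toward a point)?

Q4

The sink sits at approximately (2.3, -2.3), which lies in quadrant Q4. The divergence there is about -3, negative as expected for a sink.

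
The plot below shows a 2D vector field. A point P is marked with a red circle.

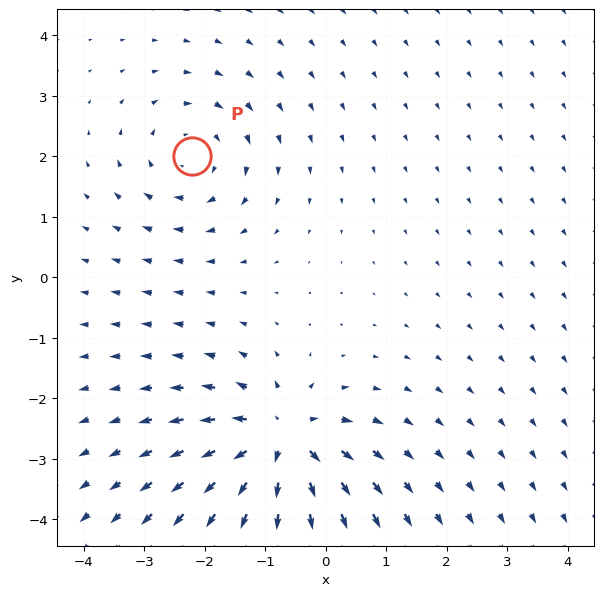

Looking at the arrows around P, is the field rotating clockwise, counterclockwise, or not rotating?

clockwise

Near P at (-2.2, 2.0) the arrows circulate clockwise. The curl (z-component) there is about -3; negative curl means clockwise rotation.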